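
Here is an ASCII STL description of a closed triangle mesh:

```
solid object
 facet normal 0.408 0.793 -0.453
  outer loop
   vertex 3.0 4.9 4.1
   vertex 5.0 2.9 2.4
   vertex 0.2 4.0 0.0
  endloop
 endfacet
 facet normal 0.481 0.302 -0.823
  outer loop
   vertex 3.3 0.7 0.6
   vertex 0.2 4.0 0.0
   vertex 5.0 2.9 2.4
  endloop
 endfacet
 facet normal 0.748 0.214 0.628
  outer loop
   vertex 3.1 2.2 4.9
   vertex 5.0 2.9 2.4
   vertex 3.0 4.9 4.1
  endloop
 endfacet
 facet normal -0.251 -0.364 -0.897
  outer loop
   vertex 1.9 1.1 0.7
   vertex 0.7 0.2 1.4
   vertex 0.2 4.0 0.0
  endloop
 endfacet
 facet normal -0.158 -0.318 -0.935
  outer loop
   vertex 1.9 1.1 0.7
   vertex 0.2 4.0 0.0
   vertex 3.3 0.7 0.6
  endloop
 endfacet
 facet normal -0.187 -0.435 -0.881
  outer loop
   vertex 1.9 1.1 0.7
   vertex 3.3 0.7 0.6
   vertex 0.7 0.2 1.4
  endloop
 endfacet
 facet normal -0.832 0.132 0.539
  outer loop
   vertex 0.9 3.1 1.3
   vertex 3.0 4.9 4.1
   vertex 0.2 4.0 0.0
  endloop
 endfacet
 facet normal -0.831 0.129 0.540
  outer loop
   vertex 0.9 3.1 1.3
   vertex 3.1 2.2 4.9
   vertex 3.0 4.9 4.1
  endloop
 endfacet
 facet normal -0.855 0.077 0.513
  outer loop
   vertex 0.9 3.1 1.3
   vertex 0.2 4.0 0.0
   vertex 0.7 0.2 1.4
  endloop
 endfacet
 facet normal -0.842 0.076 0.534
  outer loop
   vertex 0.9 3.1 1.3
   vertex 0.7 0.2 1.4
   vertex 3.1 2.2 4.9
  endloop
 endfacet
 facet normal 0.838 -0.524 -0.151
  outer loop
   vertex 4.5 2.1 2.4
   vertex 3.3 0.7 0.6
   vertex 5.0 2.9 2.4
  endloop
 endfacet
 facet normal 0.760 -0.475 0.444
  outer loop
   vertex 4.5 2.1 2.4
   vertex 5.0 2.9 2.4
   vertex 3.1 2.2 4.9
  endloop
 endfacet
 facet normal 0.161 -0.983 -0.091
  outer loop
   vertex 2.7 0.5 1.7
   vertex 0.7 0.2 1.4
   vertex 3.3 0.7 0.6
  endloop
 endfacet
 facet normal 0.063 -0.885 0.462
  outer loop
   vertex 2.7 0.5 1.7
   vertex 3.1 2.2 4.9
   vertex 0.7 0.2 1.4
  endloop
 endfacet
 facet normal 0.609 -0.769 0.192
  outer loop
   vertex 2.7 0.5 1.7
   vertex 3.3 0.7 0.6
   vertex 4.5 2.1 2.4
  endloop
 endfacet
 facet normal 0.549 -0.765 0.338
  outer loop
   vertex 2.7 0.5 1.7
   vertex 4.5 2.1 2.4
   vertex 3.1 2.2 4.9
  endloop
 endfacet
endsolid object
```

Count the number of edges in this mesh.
24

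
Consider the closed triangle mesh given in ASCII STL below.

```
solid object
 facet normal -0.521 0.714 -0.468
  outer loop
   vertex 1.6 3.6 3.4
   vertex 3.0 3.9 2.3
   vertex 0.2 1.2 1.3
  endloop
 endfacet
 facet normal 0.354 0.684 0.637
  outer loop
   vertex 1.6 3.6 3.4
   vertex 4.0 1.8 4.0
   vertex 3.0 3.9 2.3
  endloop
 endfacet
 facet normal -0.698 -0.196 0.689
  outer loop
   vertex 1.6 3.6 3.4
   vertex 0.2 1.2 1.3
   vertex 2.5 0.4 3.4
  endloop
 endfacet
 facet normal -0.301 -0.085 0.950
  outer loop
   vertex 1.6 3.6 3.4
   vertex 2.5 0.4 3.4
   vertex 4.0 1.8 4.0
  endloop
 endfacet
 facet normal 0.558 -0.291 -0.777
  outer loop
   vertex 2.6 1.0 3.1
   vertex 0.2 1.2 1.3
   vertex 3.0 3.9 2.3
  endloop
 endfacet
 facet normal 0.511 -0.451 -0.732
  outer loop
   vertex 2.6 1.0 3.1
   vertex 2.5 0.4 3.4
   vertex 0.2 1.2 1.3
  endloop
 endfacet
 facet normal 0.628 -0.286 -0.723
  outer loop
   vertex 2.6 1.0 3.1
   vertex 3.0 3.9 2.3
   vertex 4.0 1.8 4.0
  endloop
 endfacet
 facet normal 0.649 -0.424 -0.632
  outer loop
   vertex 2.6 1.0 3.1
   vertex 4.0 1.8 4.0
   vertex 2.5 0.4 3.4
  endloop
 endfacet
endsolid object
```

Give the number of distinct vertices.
6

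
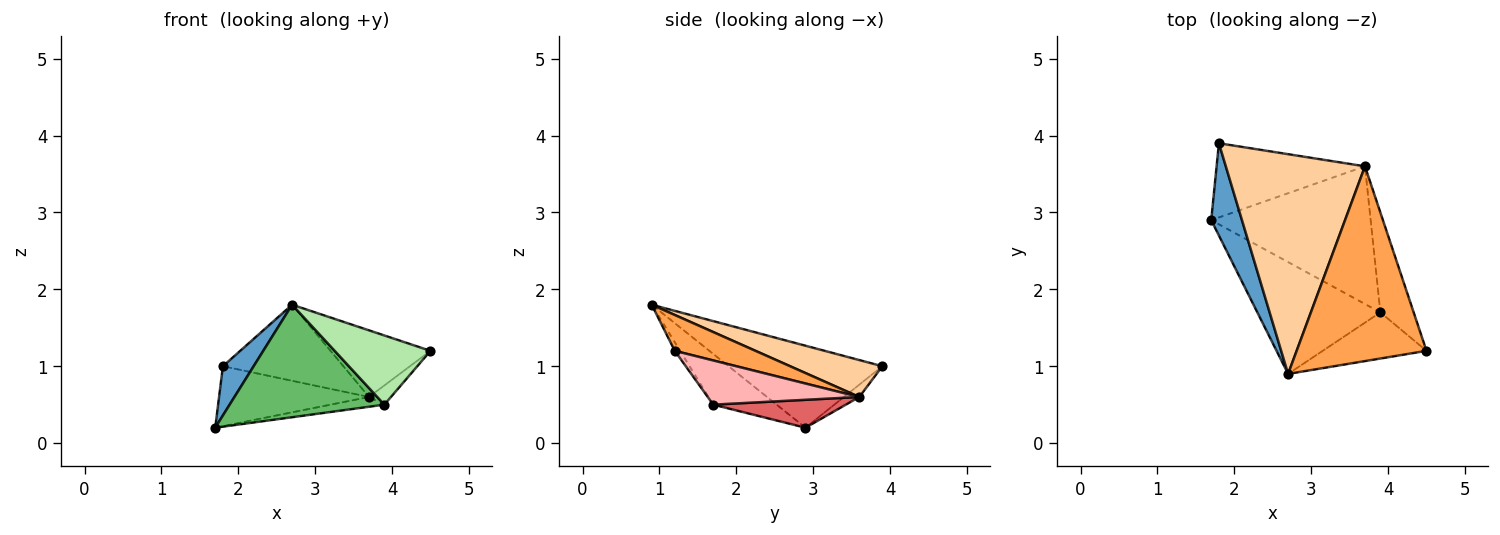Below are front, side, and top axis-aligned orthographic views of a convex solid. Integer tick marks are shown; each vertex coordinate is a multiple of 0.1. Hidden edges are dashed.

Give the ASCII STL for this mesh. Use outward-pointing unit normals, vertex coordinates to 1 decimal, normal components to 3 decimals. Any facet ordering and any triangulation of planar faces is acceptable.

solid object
 facet normal -0.920 -0.184 0.345
  outer loop
   vertex 1.8 3.9 1.0
   vertex 1.7 2.9 0.2
   vertex 2.7 0.9 1.8
  endloop
 endfacet
 facet normal -0.064 0.627 -0.776
  outer loop
   vertex 3.7 3.6 0.6
   vertex 1.7 2.9 0.2
   vertex 1.8 3.9 1.0
  endloop
 endfacet
 facet normal 0.253 0.313 0.915
  outer loop
   vertex 3.7 3.6 0.6
   vertex 2.7 0.9 1.8
   vertex 4.5 1.2 1.2
  endloop
 endfacet
 facet normal 0.243 0.317 0.917
  outer loop
   vertex 3.7 3.6 0.6
   vertex 1.8 3.9 1.0
   vertex 2.7 0.9 1.8
  endloop
 endfacet
 facet normal -0.279 -0.681 -0.677
  outer loop
   vertex 3.9 1.7 0.5
   vertex 2.7 0.9 1.8
   vertex 1.7 2.9 0.2
  endloop
 endfacet
 facet normal -0.046 -0.831 -0.554
  outer loop
   vertex 3.9 1.7 0.5
   vertex 4.5 1.2 1.2
   vertex 2.7 0.9 1.8
  endloop
 endfacet
 facet normal 0.172 0.070 -0.983
  outer loop
   vertex 3.9 1.7 0.5
   vertex 1.7 2.9 0.2
   vertex 3.7 3.6 0.6
  endloop
 endfacet
 facet normal 0.793 0.115 -0.598
  outer loop
   vertex 3.9 1.7 0.5
   vertex 3.7 3.6 0.6
   vertex 4.5 1.2 1.2
  endloop
 endfacet
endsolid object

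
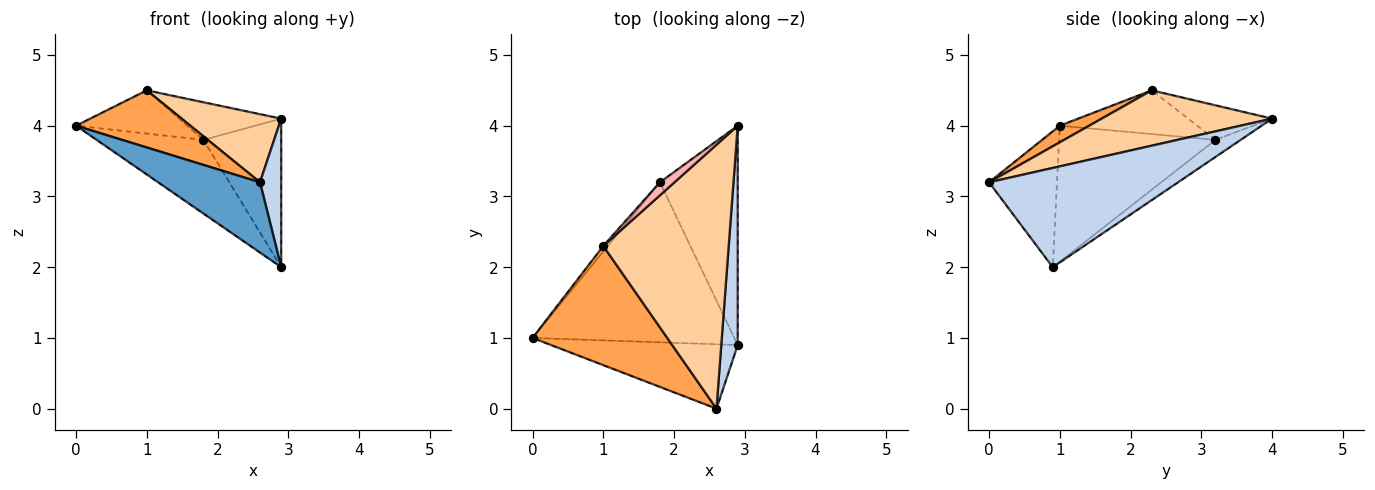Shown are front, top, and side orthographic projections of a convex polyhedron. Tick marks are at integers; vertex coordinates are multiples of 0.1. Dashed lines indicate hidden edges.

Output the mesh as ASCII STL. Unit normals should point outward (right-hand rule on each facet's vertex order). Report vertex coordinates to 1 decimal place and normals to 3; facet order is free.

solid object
 facet normal -0.441 -0.662 -0.606
  outer loop
   vertex 2.9 0.9 2.0
   vertex 2.6 0.0 3.2
   vertex 0.0 1.0 4.0
  endloop
 endfacet
 facet normal 0.981 -0.110 0.163
  outer loop
   vertex 2.9 0.9 2.0
   vertex 2.9 4.0 4.1
   vertex 2.6 0.0 3.2
  endloop
 endfacet
 facet normal 0.110 -0.430 0.896
  outer loop
   vertex 1.0 2.3 4.5
   vertex 0.0 1.0 4.0
   vertex 2.6 0.0 3.2
  endloop
 endfacet
 facet normal 0.393 -0.230 0.890
  outer loop
   vertex 1.0 2.3 4.5
   vertex 2.6 0.0 3.2
   vertex 2.9 4.0 4.1
  endloop
 endfacet
 facet normal -0.522 0.357 -0.775
  outer loop
   vertex 1.8 3.2 3.8
   vertex 2.9 0.9 2.0
   vertex 0.0 1.0 4.0
  endloop
 endfacet
 facet normal -0.179 0.552 -0.815
  outer loop
   vertex 1.8 3.2 3.8
   vertex 2.9 4.0 4.1
   vertex 2.9 0.9 2.0
  endloop
 endfacet
 facet normal -0.775 0.627 -0.080
  outer loop
   vertex 1.8 3.2 3.8
   vertex 0.0 1.0 4.0
   vertex 1.0 2.3 4.5
  endloop
 endfacet
 facet normal -0.613 0.746 0.259
  outer loop
   vertex 1.8 3.2 3.8
   vertex 1.0 2.3 4.5
   vertex 2.9 4.0 4.1
  endloop
 endfacet
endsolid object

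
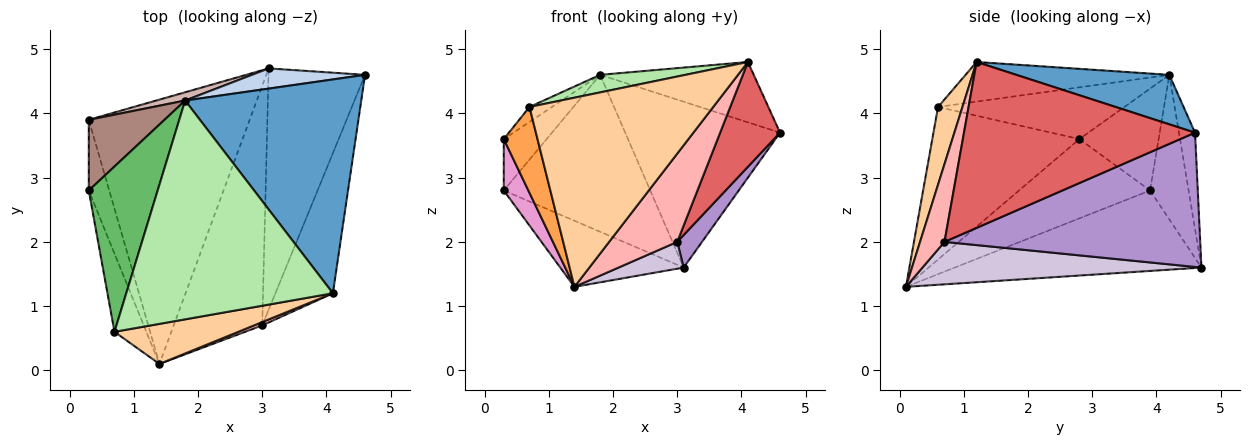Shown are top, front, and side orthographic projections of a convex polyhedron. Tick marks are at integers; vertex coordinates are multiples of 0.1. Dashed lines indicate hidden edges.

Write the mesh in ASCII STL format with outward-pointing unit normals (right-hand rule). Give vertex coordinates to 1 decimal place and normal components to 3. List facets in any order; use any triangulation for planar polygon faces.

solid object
 facet normal 0.261 0.262 0.929
  outer loop
   vertex 1.8 4.2 4.6
   vertex 4.1 1.2 4.8
   vertex 4.6 4.6 3.7
  endloop
 endfacet
 facet normal -0.102 0.987 0.120
  outer loop
   vertex 1.8 4.2 4.6
   vertex 4.6 4.6 3.7
   vertex 3.1 4.7 1.6
  endloop
 endfacet
 facet normal -0.955 -0.219 -0.200
  outer loop
   vertex 0.7 0.6 4.1
   vertex 0.3 2.8 3.6
   vertex 1.4 0.1 1.3
  endloop
 endfacet
 facet normal 0.129 -0.970 0.205
  outer loop
   vertex 0.7 0.6 4.1
   vertex 1.4 0.1 1.3
   vertex 4.1 1.2 4.8
  endloop
 endfacet
 facet normal -0.599 0.072 0.797
  outer loop
   vertex 0.7 0.6 4.1
   vertex 1.8 4.2 4.6
   vertex 0.3 2.8 3.6
  endloop
 endfacet
 facet normal -0.188 -0.079 0.979
  outer loop
   vertex 0.7 0.6 4.1
   vertex 4.1 1.2 4.8
   vertex 1.8 4.2 4.6
  endloop
 endfacet
 facet normal 0.918 -0.238 -0.318
  outer loop
   vertex 3.0 0.7 2.0
   vertex 4.6 4.6 3.7
   vertex 4.1 1.2 4.8
  endloop
 endfacet
 facet normal 0.337 -0.941 0.035
  outer loop
   vertex 3.0 0.7 2.0
   vertex 4.1 1.2 4.8
   vertex 1.4 0.1 1.3
  endloop
 endfacet
 facet normal 0.809 -0.078 -0.582
  outer loop
   vertex 3.0 0.7 2.0
   vertex 3.1 4.7 1.6
   vertex 4.6 4.6 3.7
  endloop
 endfacet
 facet normal 0.430 -0.100 -0.897
  outer loop
   vertex 3.0 0.7 2.0
   vertex 1.4 0.1 1.3
   vertex 3.1 4.7 1.6
  endloop
 endfacet
 facet normal -0.736 0.398 0.547
  outer loop
   vertex 0.3 3.9 2.8
   vertex 0.3 2.8 3.6
   vertex 1.8 4.2 4.6
  endloop
 endfacet
 facet normal -0.254 0.966 0.051
  outer loop
   vertex 0.3 3.9 2.8
   vertex 1.8 4.2 4.6
   vertex 3.1 4.7 1.6
  endloop
 endfacet
 facet normal -0.953 -0.179 -0.246
  outer loop
   vertex 0.3 3.9 2.8
   vertex 1.4 0.1 1.3
   vertex 0.3 2.8 3.6
  endloop
 endfacet
 facet normal -0.436 0.218 -0.873
  outer loop
   vertex 0.3 3.9 2.8
   vertex 3.1 4.7 1.6
   vertex 1.4 0.1 1.3
  endloop
 endfacet
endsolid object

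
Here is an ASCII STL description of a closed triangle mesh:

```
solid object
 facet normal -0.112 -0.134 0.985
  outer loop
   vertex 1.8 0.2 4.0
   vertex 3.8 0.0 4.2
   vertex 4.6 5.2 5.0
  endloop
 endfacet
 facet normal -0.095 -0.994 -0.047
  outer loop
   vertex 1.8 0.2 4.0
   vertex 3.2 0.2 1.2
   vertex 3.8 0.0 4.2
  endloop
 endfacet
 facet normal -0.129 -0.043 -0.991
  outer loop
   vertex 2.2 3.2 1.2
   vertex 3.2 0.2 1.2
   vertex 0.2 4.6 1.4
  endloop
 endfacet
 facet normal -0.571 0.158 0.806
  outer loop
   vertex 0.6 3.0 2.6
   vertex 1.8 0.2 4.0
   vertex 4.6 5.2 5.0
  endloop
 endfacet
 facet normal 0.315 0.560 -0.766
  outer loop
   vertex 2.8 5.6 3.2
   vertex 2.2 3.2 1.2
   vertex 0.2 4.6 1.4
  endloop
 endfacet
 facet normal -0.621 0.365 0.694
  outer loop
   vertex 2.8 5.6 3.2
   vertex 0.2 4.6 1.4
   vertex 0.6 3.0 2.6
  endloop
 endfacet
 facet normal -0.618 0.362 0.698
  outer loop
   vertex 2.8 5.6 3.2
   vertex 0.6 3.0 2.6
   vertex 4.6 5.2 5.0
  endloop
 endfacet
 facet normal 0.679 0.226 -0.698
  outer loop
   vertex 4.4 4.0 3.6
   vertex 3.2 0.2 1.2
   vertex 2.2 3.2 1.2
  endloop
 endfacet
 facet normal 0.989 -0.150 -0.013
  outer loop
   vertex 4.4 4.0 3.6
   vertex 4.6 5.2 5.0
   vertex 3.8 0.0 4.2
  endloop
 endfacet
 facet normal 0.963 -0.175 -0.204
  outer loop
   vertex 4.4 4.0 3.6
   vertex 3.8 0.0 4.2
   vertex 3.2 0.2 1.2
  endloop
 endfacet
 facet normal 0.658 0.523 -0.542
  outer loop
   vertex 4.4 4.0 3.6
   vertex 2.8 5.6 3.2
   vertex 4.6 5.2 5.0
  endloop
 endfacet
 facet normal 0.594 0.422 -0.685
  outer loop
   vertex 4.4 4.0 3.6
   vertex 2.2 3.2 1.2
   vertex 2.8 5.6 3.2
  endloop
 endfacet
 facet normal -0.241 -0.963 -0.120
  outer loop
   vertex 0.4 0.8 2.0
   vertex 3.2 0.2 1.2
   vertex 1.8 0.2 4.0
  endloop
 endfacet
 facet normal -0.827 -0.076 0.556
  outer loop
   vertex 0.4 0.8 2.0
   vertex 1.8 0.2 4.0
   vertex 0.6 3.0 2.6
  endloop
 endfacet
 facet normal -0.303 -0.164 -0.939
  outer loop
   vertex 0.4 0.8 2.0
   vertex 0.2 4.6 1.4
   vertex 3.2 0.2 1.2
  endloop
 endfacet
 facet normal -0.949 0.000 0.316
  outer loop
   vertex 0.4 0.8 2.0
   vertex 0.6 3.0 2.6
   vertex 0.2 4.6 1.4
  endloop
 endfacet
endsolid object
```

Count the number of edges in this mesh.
24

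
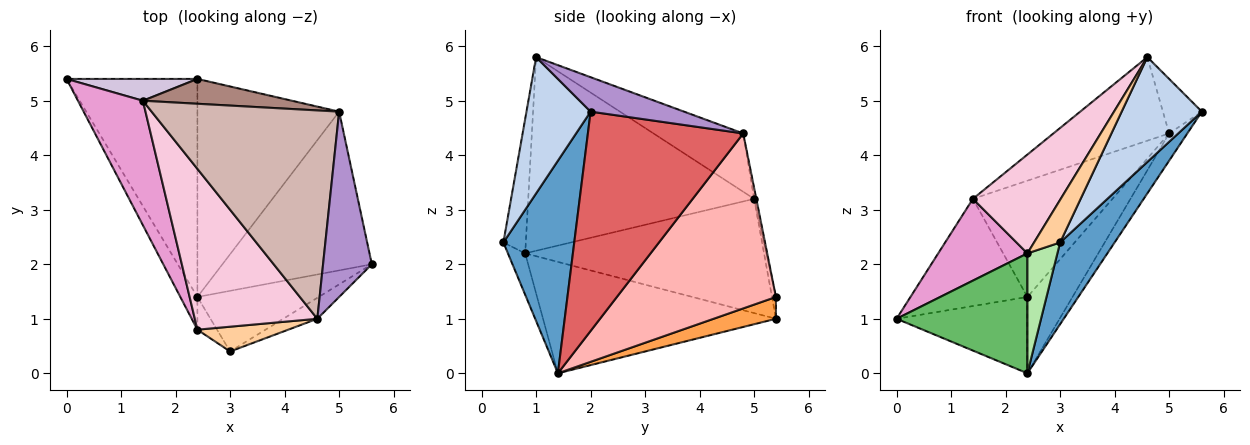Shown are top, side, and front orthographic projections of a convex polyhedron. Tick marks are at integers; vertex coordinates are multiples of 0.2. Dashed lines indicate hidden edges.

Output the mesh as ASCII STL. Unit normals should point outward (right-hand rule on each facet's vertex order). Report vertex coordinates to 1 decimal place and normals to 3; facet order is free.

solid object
 facet normal 0.722 -0.556 -0.412
  outer loop
   vertex 2.4 1.4 0.0
   vertex 5.6 2.0 4.8
   vertex 3.0 0.4 2.4
  endloop
 endfacet
 facet normal 0.617 -0.772 -0.154
  outer loop
   vertex 4.6 1.0 5.8
   vertex 3.0 0.4 2.4
   vertex 5.6 2.0 4.8
  endloop
 endfacet
 facet normal 0.155 0.326 -0.932
  outer loop
   vertex 2.4 5.4 1.4
   vertex 2.4 1.4 0.0
   vertex 0.0 5.4 1.0
  endloop
 endfacet
 facet normal -0.597 -0.694 0.403
  outer loop
   vertex 2.4 0.8 2.2
   vertex 3.0 0.4 2.4
   vertex 4.6 1.0 5.8
  endloop
 endfacet
 facet normal -0.864 -0.485 -0.132
  outer loop
   vertex 2.4 0.8 2.2
   vertex 0.0 5.4 1.0
   vertex 2.4 1.4 0.0
  endloop
 endfacet
 facet normal -0.486 -0.843 -0.230
  outer loop
   vertex 2.4 0.8 2.2
   vertex 2.4 1.4 0.0
   vertex 3.0 0.4 2.4
  endloop
 endfacet
 facet normal 0.823 0.096 -0.560
  outer loop
   vertex 5.0 4.8 4.4
   vertex 5.6 2.0 4.8
   vertex 2.4 1.4 0.0
  endloop
 endfacet
 facet normal 0.759 0.215 -0.615
  outer loop
   vertex 5.0 4.8 4.4
   vertex 2.4 1.4 0.0
   vertex 2.4 5.4 1.4
  endloop
 endfacet
 facet normal 0.561 0.234 0.794
  outer loop
   vertex 5.0 4.8 4.4
   vertex 4.6 1.0 5.8
   vertex 5.6 2.0 4.8
  endloop
 endfacet
 facet normal -0.033 0.979 0.199
  outer loop
   vertex 1.4 5.0 3.2
   vertex 2.4 5.4 1.4
   vertex 0.0 5.4 1.0
  endloop
 endfacet
 facet normal -0.015 0.978 0.209
  outer loop
   vertex 1.4 5.0 3.2
   vertex 5.0 4.8 4.4
   vertex 2.4 5.4 1.4
  endloop
 endfacet
 facet normal -0.277 0.358 0.892
  outer loop
   vertex 1.4 5.0 3.2
   vertex 4.6 1.0 5.8
   vertex 5.0 4.8 4.4
  endloop
 endfacet
 facet normal -0.827 -0.309 0.470
  outer loop
   vertex 1.4 5.0 3.2
   vertex 0.0 5.4 1.0
   vertex 2.4 0.8 2.2
  endloop
 endfacet
 facet normal -0.803 -0.312 0.508
  outer loop
   vertex 1.4 5.0 3.2
   vertex 2.4 0.8 2.2
   vertex 4.6 1.0 5.8
  endloop
 endfacet
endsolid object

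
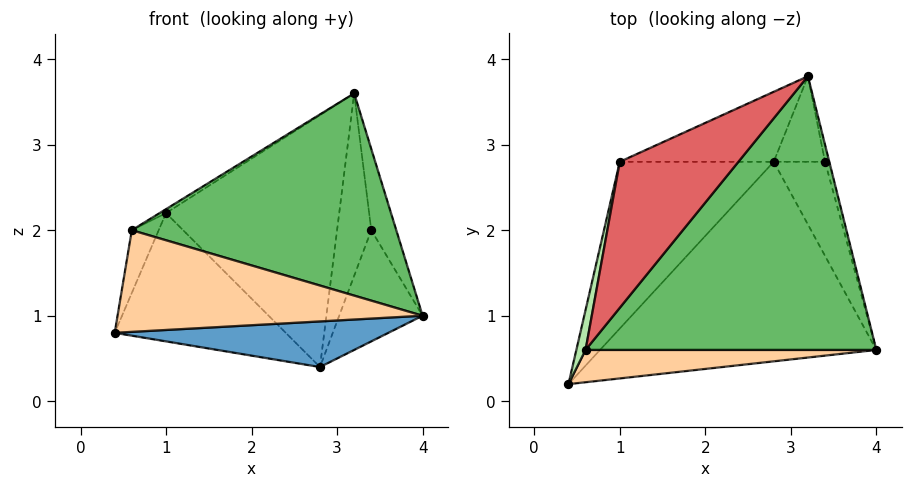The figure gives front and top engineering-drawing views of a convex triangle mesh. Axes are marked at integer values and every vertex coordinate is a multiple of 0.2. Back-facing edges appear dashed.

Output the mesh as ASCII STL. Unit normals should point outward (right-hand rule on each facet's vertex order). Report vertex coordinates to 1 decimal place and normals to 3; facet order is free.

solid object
 facet normal 0.079 -0.222 -0.972
  outer loop
   vertex 2.8 2.8 0.4
   vertex 4.0 0.6 1.0
   vertex 0.4 0.2 0.8
  endloop
 endfacet
 facet normal -0.621 0.478 -0.621
  outer loop
   vertex 1.0 2.8 2.2
   vertex 2.8 2.8 0.4
   vertex 0.4 0.2 0.8
  endloop
 endfacet
 facet normal -0.259 0.931 -0.259
  outer loop
   vertex 1.0 2.8 2.2
   vertex 3.2 3.8 3.6
   vertex 2.8 2.8 0.4
  endloop
 endfacet
 facet normal 0.089 -0.949 0.302
  outer loop
   vertex 0.6 0.6 2.0
   vertex 0.4 0.2 0.8
   vertex 4.0 0.6 1.0
  endloop
 endfacet
 facet normal 0.230 -0.578 0.783
  outer loop
   vertex 0.6 0.6 2.0
   vertex 4.0 0.6 1.0
   vertex 3.2 3.8 3.6
  endloop
 endfacet
 facet normal -0.980 0.168 0.107
  outer loop
   vertex 0.6 0.6 2.0
   vertex 1.0 2.8 2.2
   vertex 0.4 0.2 0.8
  endloop
 endfacet
 facet normal -0.544 0.023 0.839
  outer loop
   vertex 0.6 0.6 2.0
   vertex 3.2 3.8 3.6
   vertex 1.0 2.8 2.2
  endloop
 endfacet
 facet normal 0.956 0.288 -0.061
  outer loop
   vertex 3.4 2.8 2.0
   vertex 3.2 3.8 3.6
   vertex 4.0 0.6 1.0
  endloop
 endfacet
 facet normal 0.865 0.383 -0.324
  outer loop
   vertex 3.4 2.8 2.0
   vertex 4.0 0.6 1.0
   vertex 2.8 2.8 0.4
  endloop
 endfacet
 facet normal 0.749 0.600 -0.281
  outer loop
   vertex 3.4 2.8 2.0
   vertex 2.8 2.8 0.4
   vertex 3.2 3.8 3.6
  endloop
 endfacet
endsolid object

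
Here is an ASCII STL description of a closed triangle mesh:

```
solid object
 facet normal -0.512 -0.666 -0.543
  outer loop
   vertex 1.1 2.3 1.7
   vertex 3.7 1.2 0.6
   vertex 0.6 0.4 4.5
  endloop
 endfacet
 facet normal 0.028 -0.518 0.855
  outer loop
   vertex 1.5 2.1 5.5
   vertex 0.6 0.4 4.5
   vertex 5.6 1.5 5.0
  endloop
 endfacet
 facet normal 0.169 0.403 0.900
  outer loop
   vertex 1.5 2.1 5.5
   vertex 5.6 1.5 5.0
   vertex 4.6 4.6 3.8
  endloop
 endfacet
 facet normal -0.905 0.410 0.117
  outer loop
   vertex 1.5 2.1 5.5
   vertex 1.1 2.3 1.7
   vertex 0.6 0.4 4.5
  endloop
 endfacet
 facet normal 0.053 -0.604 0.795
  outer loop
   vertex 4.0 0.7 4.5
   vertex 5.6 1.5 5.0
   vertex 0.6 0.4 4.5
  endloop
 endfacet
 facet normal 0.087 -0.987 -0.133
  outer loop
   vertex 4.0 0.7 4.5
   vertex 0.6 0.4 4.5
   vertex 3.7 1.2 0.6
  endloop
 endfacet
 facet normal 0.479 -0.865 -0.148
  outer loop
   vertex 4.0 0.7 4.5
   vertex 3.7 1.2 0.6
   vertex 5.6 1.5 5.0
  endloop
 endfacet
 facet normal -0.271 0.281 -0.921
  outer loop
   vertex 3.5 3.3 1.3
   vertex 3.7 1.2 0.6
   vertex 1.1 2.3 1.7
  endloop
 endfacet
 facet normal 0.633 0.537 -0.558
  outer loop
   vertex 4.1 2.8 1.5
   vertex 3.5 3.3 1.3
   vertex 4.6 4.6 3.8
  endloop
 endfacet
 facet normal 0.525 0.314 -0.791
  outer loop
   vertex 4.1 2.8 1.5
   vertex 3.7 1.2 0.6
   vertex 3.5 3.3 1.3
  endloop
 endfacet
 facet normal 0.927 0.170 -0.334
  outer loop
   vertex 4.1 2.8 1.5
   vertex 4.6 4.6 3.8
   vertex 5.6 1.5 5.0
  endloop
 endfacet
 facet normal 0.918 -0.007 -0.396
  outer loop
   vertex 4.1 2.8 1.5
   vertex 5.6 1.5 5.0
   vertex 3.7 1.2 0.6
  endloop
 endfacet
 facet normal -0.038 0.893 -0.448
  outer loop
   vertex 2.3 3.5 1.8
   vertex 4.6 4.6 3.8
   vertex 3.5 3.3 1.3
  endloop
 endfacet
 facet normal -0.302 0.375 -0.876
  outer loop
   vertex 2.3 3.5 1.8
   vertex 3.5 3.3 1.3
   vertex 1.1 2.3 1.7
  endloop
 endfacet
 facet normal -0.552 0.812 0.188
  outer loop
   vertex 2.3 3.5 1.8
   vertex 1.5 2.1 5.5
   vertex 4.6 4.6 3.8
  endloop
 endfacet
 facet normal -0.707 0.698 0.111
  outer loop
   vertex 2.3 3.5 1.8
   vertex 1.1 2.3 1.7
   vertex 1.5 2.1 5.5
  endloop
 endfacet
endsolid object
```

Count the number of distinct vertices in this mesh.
10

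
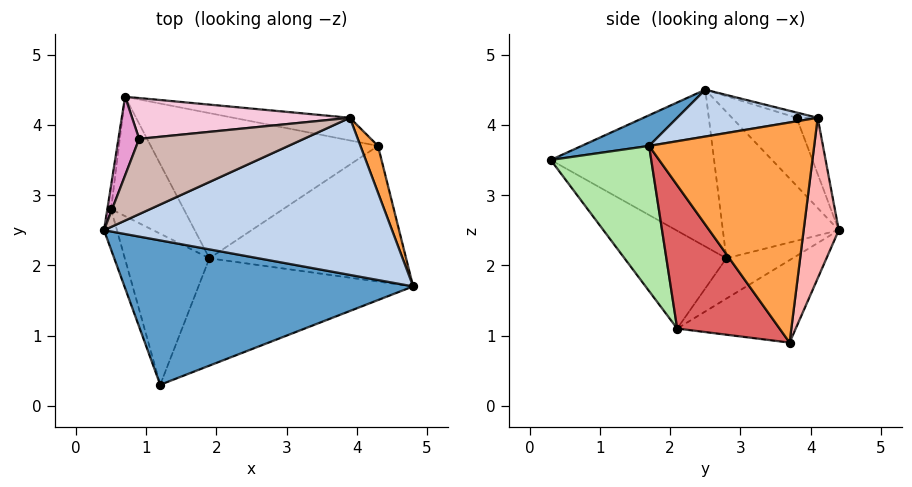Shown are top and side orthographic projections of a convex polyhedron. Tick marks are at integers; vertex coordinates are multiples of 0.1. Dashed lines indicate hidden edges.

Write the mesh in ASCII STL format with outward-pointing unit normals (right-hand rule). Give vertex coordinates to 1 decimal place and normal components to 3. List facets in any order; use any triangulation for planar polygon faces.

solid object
 facet normal 0.098 -0.382 0.919
  outer loop
   vertex 1.2 0.3 3.5
   vertex 4.8 1.7 3.7
   vertex 0.4 2.5 4.5
  endloop
 endfacet
 facet normal 0.160 -0.104 0.982
  outer loop
   vertex 3.9 4.1 4.1
   vertex 0.4 2.5 4.5
   vertex 4.8 1.7 3.7
  endloop
 endfacet
 facet normal 0.938 0.339 0.075
  outer loop
   vertex 3.9 4.1 4.1
   vertex 4.8 1.7 3.7
   vertex 4.3 3.7 0.9
  endloop
 endfacet
 facet normal -0.948 -0.309 -0.078
  outer loop
   vertex 0.5 2.8 2.1
   vertex 1.2 0.3 3.5
   vertex 0.4 2.5 4.5
  endloop
 endfacet
 facet normal -0.655 -0.500 -0.566
  outer loop
   vertex 1.9 2.1 1.1
   vertex 1.2 0.3 3.5
   vertex 0.5 2.8 2.1
  endloop
 endfacet
 facet normal 0.338 -0.798 -0.500
  outer loop
   vertex 1.9 2.1 1.1
   vertex 4.8 1.7 3.7
   vertex 1.2 0.3 3.5
  endloop
 endfacet
 facet normal 0.420 -0.701 -0.576
  outer loop
   vertex 1.9 2.1 1.1
   vertex 4.3 3.7 0.9
   vertex 4.8 1.7 3.7
  endloop
 endfacet
 facet normal 0.145 0.984 -0.105
  outer loop
   vertex 0.7 4.4 2.5
   vertex 3.9 4.1 4.1
   vertex 4.3 3.7 0.9
  endloop
 endfacet
 facet normal -0.317 0.367 -0.875
  outer loop
   vertex 0.7 4.4 2.5
   vertex 4.3 3.7 0.9
   vertex 1.9 2.1 1.1
  endloop
 endfacet
 facet normal -0.467 0.269 -0.842
  outer loop
   vertex 0.7 4.4 2.5
   vertex 1.9 2.1 1.1
   vertex 0.5 2.8 2.1
  endloop
 endfacet
 facet normal -0.991 0.130 -0.025
  outer loop
   vertex 0.7 4.4 2.5
   vertex 0.5 2.8 2.1
   vertex 0.4 2.5 4.5
  endloop
 endfacet
 facet normal -0.030 0.305 0.952
  outer loop
   vertex 0.9 3.8 4.1
   vertex 0.4 2.5 4.5
   vertex 3.9 4.1 4.1
  endloop
 endfacet
 facet normal -0.870 0.416 0.265
  outer loop
   vertex 0.9 3.8 4.1
   vertex 0.7 4.4 2.5
   vertex 0.4 2.5 4.5
  endloop
 endfacet
 facet normal -0.093 0.928 0.360
  outer loop
   vertex 0.9 3.8 4.1
   vertex 3.9 4.1 4.1
   vertex 0.7 4.4 2.5
  endloop
 endfacet
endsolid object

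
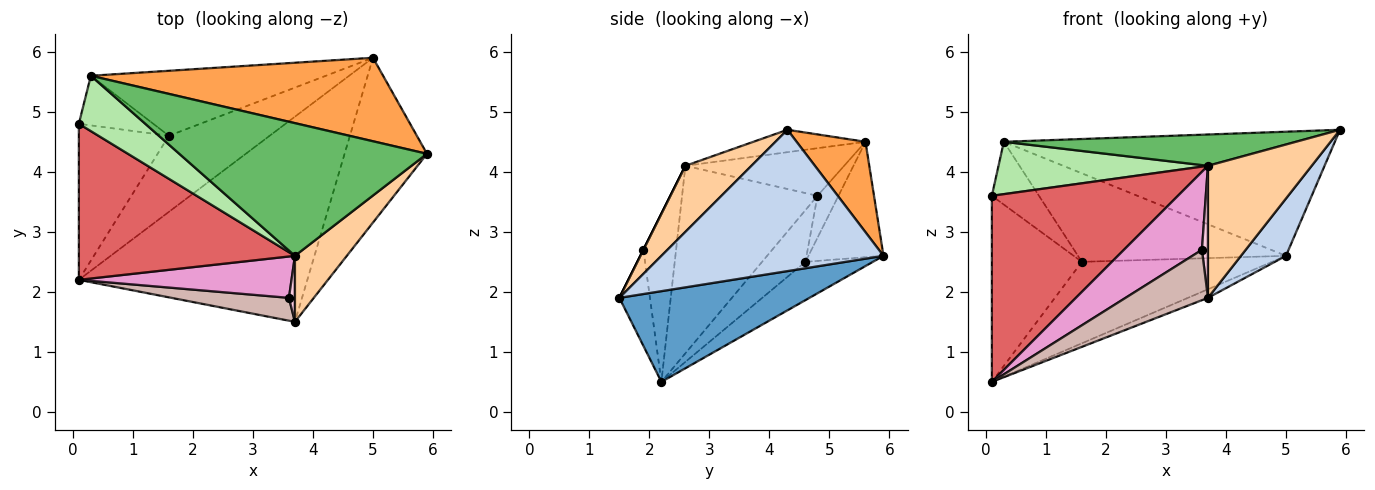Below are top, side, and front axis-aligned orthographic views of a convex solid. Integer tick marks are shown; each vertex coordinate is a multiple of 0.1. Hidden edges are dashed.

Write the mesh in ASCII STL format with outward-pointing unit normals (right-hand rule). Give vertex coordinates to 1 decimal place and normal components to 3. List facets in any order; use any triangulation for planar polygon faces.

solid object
 facet normal 0.369 0.039 -0.929
  outer loop
   vertex 5.0 5.9 2.6
   vertex 3.7 1.5 1.9
   vertex 0.1 2.2 0.5
  endloop
 endfacet
 facet normal 0.851 -0.172 -0.496
  outer loop
   vertex 5.0 5.9 2.6
   vertex 5.9 4.3 4.7
   vertex 3.7 1.5 1.9
  endloop
 endfacet
 facet normal 0.170 0.818 0.550
  outer loop
   vertex 0.3 5.6 4.5
   vertex 5.9 4.3 4.7
   vertex 5.0 5.9 2.6
  endloop
 endfacet
 facet normal 0.495 -0.777 0.389
  outer loop
   vertex 3.7 2.6 4.1
   vertex 3.7 1.5 1.9
   vertex 5.9 4.3 4.7
  endloop
 endfacet
 facet normal -0.088 -0.229 0.970
  outer loop
   vertex 3.7 2.6 4.1
   vertex 5.9 4.3 4.7
   vertex 0.3 5.6 4.5
  endloop
 endfacet
 facet normal -0.462 -0.609 0.644
  outer loop
   vertex 3.7 2.6 4.1
   vertex 0.3 5.6 4.5
   vertex 0.1 4.8 3.6
  endloop
 endfacet
 facet normal -0.487 -0.669 0.561
  outer loop
   vertex 3.7 2.6 4.1
   vertex 0.1 4.8 3.6
   vertex 0.1 2.2 0.5
  endloop
 endfacet
 facet normal -0.279 0.774 -0.568
  outer loop
   vertex 1.6 4.6 2.5
   vertex 0.3 5.6 4.5
   vertex 5.0 5.9 2.6
  endloop
 endfacet
 facet normal -0.330 0.741 -0.585
  outer loop
   vertex 1.6 4.6 2.5
   vertex 0.1 4.8 3.6
   vertex 0.3 5.6 4.5
  endloop
 endfacet
 facet normal -0.251 0.707 -0.661
  outer loop
   vertex 1.6 4.6 2.5
   vertex 5.0 5.9 2.6
   vertex 0.1 2.2 0.5
  endloop
 endfacet
 facet normal -0.346 0.719 -0.603
  outer loop
   vertex 1.6 4.6 2.5
   vertex 0.1 2.2 0.5
   vertex 0.1 4.8 3.6
  endloop
 endfacet
 facet normal -0.320 -0.863 0.391
  outer loop
   vertex 3.6 1.9 2.7
   vertex 0.1 2.2 0.5
   vertex 3.7 1.5 1.9
  endloop
 endfacet
 facet normal -0.347 -0.829 0.439
  outer loop
   vertex 3.6 1.9 2.7
   vertex 3.7 2.6 4.1
   vertex 0.1 2.2 0.5
  endloop
 endfacet
 facet normal 0.000 -0.894 0.447
  outer loop
   vertex 3.6 1.9 2.7
   vertex 3.7 1.5 1.9
   vertex 3.7 2.6 4.1
  endloop
 endfacet
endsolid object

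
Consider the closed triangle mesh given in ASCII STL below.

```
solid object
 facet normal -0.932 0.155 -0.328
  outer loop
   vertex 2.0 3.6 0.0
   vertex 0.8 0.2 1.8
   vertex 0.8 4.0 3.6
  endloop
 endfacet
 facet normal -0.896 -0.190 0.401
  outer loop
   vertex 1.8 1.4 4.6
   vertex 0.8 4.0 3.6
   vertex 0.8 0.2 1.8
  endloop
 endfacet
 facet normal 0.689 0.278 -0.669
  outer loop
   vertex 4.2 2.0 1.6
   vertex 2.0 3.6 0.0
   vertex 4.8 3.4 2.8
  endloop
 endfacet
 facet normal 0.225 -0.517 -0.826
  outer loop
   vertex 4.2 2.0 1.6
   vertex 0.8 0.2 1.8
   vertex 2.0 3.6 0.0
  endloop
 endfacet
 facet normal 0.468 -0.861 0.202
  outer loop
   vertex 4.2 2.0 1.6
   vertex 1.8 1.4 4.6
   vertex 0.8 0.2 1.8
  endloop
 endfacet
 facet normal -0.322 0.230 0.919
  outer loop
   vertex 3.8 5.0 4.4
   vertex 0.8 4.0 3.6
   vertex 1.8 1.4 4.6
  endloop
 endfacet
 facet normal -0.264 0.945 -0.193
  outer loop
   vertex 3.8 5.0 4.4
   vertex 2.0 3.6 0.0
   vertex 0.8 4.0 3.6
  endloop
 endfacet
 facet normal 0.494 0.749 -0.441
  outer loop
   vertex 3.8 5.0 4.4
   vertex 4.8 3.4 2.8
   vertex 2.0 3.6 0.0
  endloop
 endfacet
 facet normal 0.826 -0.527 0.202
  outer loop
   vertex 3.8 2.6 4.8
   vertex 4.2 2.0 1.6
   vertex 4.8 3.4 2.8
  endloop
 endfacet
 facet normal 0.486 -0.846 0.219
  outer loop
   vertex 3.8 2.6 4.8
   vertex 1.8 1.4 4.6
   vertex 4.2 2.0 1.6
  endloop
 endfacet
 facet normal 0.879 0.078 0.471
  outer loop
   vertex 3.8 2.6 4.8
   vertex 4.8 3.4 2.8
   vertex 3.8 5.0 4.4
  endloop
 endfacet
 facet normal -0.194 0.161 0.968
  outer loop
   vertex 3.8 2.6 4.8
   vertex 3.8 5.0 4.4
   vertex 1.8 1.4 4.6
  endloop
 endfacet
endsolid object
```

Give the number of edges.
18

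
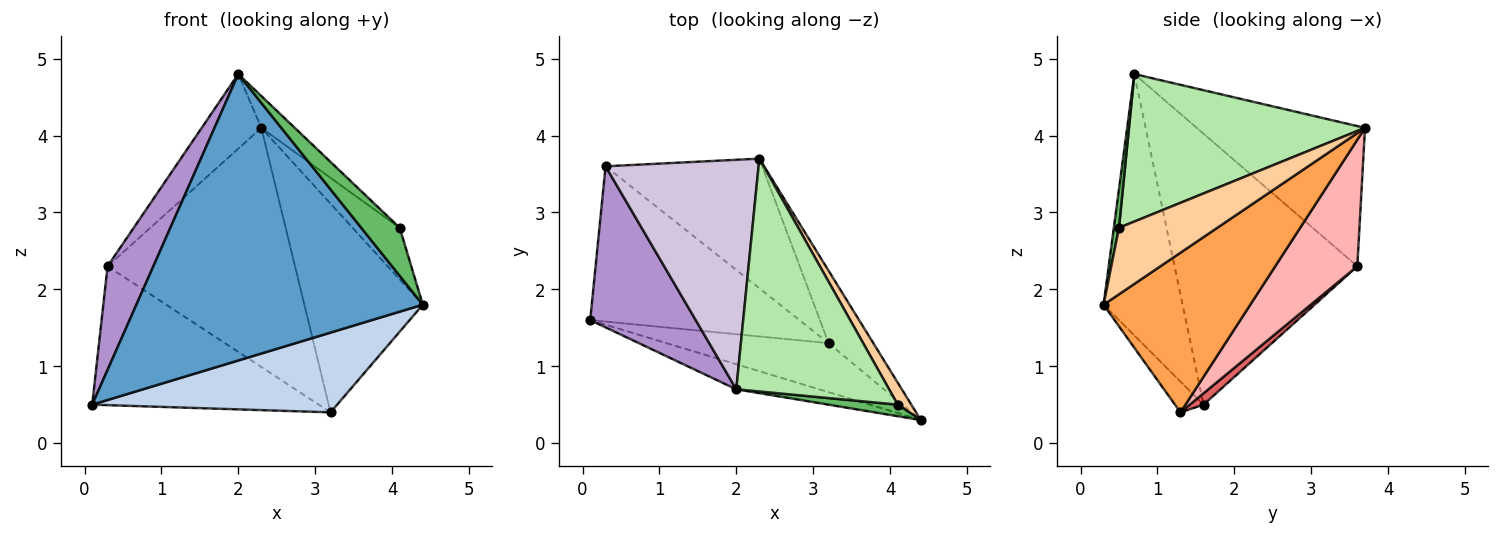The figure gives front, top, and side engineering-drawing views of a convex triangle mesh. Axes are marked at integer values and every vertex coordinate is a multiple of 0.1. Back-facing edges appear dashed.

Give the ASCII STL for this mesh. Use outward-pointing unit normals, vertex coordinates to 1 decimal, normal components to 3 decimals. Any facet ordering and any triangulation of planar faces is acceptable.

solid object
 facet normal -0.265 -0.961 -0.084
  outer loop
   vertex 2.0 0.7 4.8
   vertex 0.1 1.6 0.5
   vertex 4.4 0.3 1.8
  endloop
 endfacet
 facet normal -0.099 -0.848 -0.521
  outer loop
   vertex 3.2 1.3 0.4
   vertex 4.4 0.3 1.8
   vertex 0.1 1.6 0.5
  endloop
 endfacet
 facet normal 0.760 0.614 -0.213
  outer loop
   vertex 3.2 1.3 0.4
   vertex 2.3 3.7 4.1
   vertex 4.4 0.3 1.8
  endloop
 endfacet
 facet normal 0.887 0.425 0.181
  outer loop
   vertex 4.1 0.5 2.8
   vertex 4.4 0.3 1.8
   vertex 2.3 3.7 4.1
  endloop
 endfacet
 facet normal 0.129 -0.964 0.231
  outer loop
   vertex 4.1 0.5 2.8
   vertex 2.0 0.7 4.8
   vertex 4.4 0.3 1.8
  endloop
 endfacet
 facet normal 0.691 0.098 0.716
  outer loop
   vertex 4.1 0.5 2.8
   vertex 2.3 3.7 4.1
   vertex 2.0 0.7 4.8
  endloop
 endfacet
 facet normal 0.040 0.666 -0.745
  outer loop
   vertex 0.3 3.6 2.3
   vertex 3.2 1.3 0.4
   vertex 0.1 1.6 0.5
  endloop
 endfacet
 facet normal 0.359 0.820 -0.445
  outer loop
   vertex 0.3 3.6 2.3
   vertex 2.3 3.7 4.1
   vertex 3.2 1.3 0.4
  endloop
 endfacet
 facet normal -0.907 -0.227 0.353
  outer loop
   vertex 0.3 3.6 2.3
   vertex 0.1 1.6 0.5
   vertex 2.0 0.7 4.8
  endloop
 endfacet
 facet normal -0.657 0.233 0.717
  outer loop
   vertex 0.3 3.6 2.3
   vertex 2.0 0.7 4.8
   vertex 2.3 3.7 4.1
  endloop
 endfacet
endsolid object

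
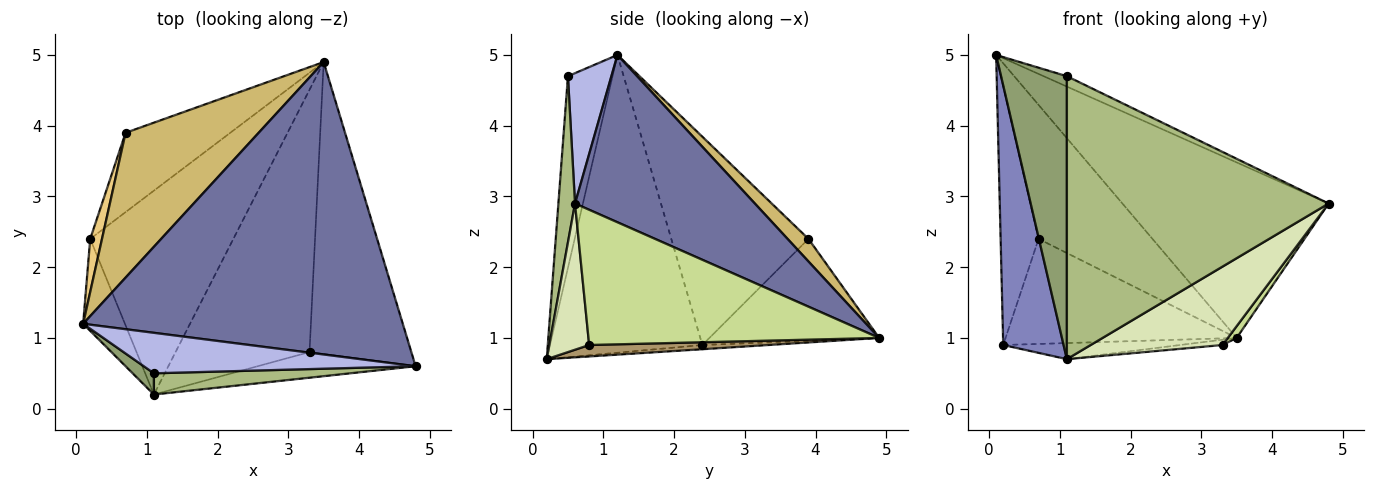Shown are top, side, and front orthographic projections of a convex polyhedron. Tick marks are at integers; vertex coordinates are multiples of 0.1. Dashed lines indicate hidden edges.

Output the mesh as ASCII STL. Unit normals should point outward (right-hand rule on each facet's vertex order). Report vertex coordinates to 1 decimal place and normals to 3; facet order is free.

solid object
 facet normal 0.409 0.469 0.782
  outer loop
   vertex 3.5 4.9 1.0
   vertex 0.1 1.2 5.0
   vertex 4.8 0.6 2.9
  endloop
 endfacet
 facet normal -0.922 -0.365 -0.129
  outer loop
   vertex 0.2 2.4 0.9
   vertex 1.1 0.2 0.7
   vertex 0.1 1.2 5.0
  endloop
 endfacet
 facet normal -0.029 0.079 -0.996
  outer loop
   vertex 0.2 2.4 0.9
   vertex 3.5 4.9 1.0
   vertex 1.1 0.2 0.7
  endloop
 endfacet
 facet normal 0.421 0.225 0.878
  outer loop
   vertex 1.1 0.5 4.7
   vertex 4.8 0.6 2.9
   vertex 0.1 1.2 5.0
  endloop
 endfacet
 facet normal -0.560 -0.826 0.062
  outer loop
   vertex 1.1 0.5 4.7
   vertex 0.1 1.2 5.0
   vertex 1.1 0.2 0.7
  endloop
 endfacet
 facet normal 0.063 -0.995 0.075
  outer loop
   vertex 1.1 0.5 4.7
   vertex 1.1 0.2 0.7
   vertex 4.8 0.6 2.9
  endloop
 endfacet
 facet normal 0.799 -0.024 -0.601
  outer loop
   vertex 3.3 0.8 0.9
   vertex 3.5 4.9 1.0
   vertex 4.8 0.6 2.9
  endloop
 endfacet
 facet normal 0.276 -0.914 -0.299
  outer loop
   vertex 3.3 0.8 0.9
   vertex 4.8 0.6 2.9
   vertex 1.1 0.2 0.7
  endloop
 endfacet
 facet normal 0.085 0.020 -0.996
  outer loop
   vertex 3.3 0.8 0.9
   vertex 1.1 0.2 0.7
   vertex 3.5 4.9 1.0
  endloop
 endfacet
 facet normal 0.123 0.674 0.728
  outer loop
   vertex 0.7 3.9 2.4
   vertex 0.1 1.2 5.0
   vertex 3.5 4.9 1.0
  endloop
 endfacet
 facet normal -0.962 0.266 0.054
  outer loop
   vertex 0.7 3.9 2.4
   vertex 0.2 2.4 0.9
   vertex 0.1 1.2 5.0
  endloop
 endfacet
 facet normal -0.506 0.688 -0.520
  outer loop
   vertex 0.7 3.9 2.4
   vertex 3.5 4.9 1.0
   vertex 0.2 2.4 0.9
  endloop
 endfacet
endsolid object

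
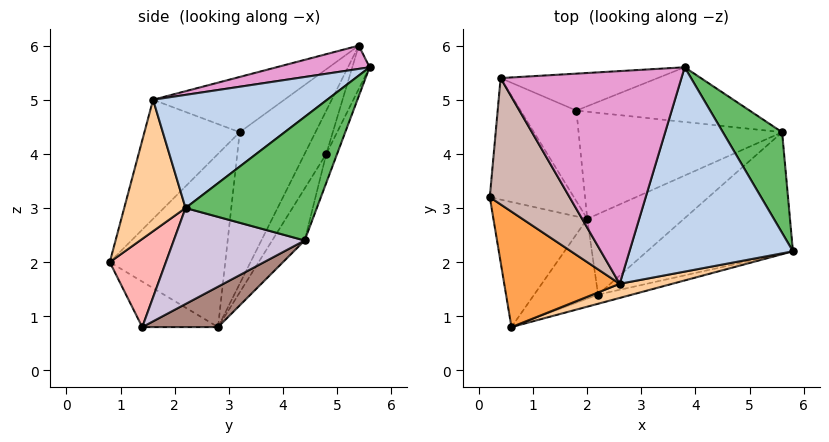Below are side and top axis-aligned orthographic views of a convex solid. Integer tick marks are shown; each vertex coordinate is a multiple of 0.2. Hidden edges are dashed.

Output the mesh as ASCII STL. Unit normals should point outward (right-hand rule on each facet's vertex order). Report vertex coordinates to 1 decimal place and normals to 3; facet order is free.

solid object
 facet normal -0.835 0.313 -0.452
  outer loop
   vertex 0.6 0.8 2.0
   vertex 0.2 3.2 4.4
   vertex 2.0 2.8 0.8
  endloop
 endfacet
 facet normal 0.546 -0.282 0.789
  outer loop
   vertex 2.6 1.6 5.0
   vertex 5.8 2.2 3.0
   vertex 3.8 5.6 5.6
  endloop
 endfacet
 facet normal -0.556 -0.632 0.539
  outer loop
   vertex 2.6 1.6 5.0
   vertex 0.2 3.2 4.4
   vertex 0.6 0.8 2.0
  endloop
 endfacet
 facet normal 0.241 -0.966 0.097
  outer loop
   vertex 2.6 1.6 5.0
   vertex 0.6 0.8 2.0
   vertex 5.8 2.2 3.0
  endloop
 endfacet
 facet normal 0.884 0.196 0.424
  outer loop
   vertex 5.6 4.4 2.4
   vertex 3.8 5.6 5.6
   vertex 5.8 2.2 3.0
  endloop
 endfacet
 facet normal -0.064 0.922 -0.382
  outer loop
   vertex 5.6 4.4 2.4
   vertex 1.8 4.8 4.0
   vertex 3.8 5.6 5.6
  endloop
 endfacet
 facet normal -0.136 0.836 -0.531
  outer loop
   vertex 5.6 4.4 2.4
   vertex 2.0 2.8 0.8
   vertex 1.8 4.8 4.0
  endloop
 endfacet
 facet normal 0.278 -0.955 -0.107
  outer loop
   vertex 2.2 1.4 0.8
   vertex 5.8 2.2 3.0
   vertex 0.6 0.8 2.0
  endloop
 endfacet
 facet normal -0.578 -0.083 -0.812
  outer loop
   vertex 2.2 1.4 0.8
   vertex 0.6 0.8 2.0
   vertex 2.0 2.8 0.8
  endloop
 endfacet
 facet normal 0.541 -0.175 -0.822
  outer loop
   vertex 2.2 1.4 0.8
   vertex 5.6 4.4 2.4
   vertex 5.8 2.2 3.0
  endloop
 endfacet
 facet normal 0.385 0.055 -0.921
  outer loop
   vertex 2.2 1.4 0.8
   vertex 2.0 2.8 0.8
   vertex 5.6 4.4 2.4
  endloop
 endfacet
 facet normal -0.500 -0.479 0.721
  outer loop
   vertex 0.4 5.4 6.0
   vertex 0.2 3.2 4.4
   vertex 2.6 1.6 5.0
  endloop
 endfacet
 facet normal 0.126 -0.184 0.975
  outer loop
   vertex 0.4 5.4 6.0
   vertex 2.6 1.6 5.0
   vertex 3.8 5.6 5.6
  endloop
 endfacet
 facet normal -0.096 0.933 -0.347
  outer loop
   vertex 0.4 5.4 6.0
   vertex 3.8 5.6 5.6
   vertex 1.8 4.8 4.0
  endloop
 endfacet
 facet normal -0.803 0.397 -0.445
  outer loop
   vertex 0.4 5.4 6.0
   vertex 2.0 2.8 0.8
   vertex 0.2 3.2 4.4
  endloop
 endfacet
 facet normal -0.392 0.769 -0.505
  outer loop
   vertex 0.4 5.4 6.0
   vertex 1.8 4.8 4.0
   vertex 2.0 2.8 0.8
  endloop
 endfacet
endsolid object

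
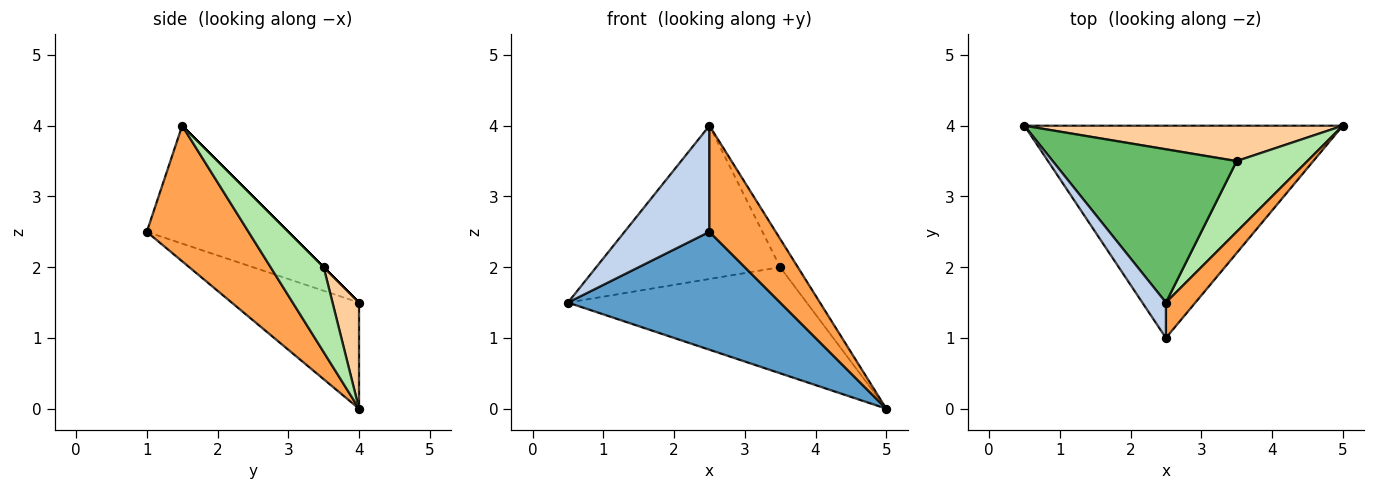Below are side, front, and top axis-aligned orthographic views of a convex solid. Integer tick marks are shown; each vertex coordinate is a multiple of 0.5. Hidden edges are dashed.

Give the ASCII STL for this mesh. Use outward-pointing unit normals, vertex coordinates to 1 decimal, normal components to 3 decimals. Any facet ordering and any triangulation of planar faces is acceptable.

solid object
 facet normal -0.280 -0.466 -0.839
  outer loop
   vertex 2.5 1.0 2.5
   vertex 0.5 4.0 1.5
   vertex 5.0 4.0 0.0
  endloop
 endfacet
 facet normal -0.845 -0.507 0.169
  outer loop
   vertex 2.5 1.5 4.0
   vertex 0.5 4.0 1.5
   vertex 2.5 1.0 2.5
  endloop
 endfacet
 facet normal 0.824 -0.537 0.179
  outer loop
   vertex 2.5 1.5 4.0
   vertex 2.5 1.0 2.5
   vertex 5.0 4.0 0.0
  endloop
 endfacet
 facet normal 0.105 0.943 0.314
  outer loop
   vertex 3.5 3.5 2.0
   vertex 5.0 4.0 0.0
   vertex 0.5 4.0 1.5
  endloop
 endfacet
 facet normal 0.000 0.707 0.707
  outer loop
   vertex 3.5 3.5 2.0
   vertex 0.5 4.0 1.5
   vertex 2.5 1.5 4.0
  endloop
 endfacet
 facet normal 0.744 0.248 0.620
  outer loop
   vertex 3.5 3.5 2.0
   vertex 2.5 1.5 4.0
   vertex 5.0 4.0 0.0
  endloop
 endfacet
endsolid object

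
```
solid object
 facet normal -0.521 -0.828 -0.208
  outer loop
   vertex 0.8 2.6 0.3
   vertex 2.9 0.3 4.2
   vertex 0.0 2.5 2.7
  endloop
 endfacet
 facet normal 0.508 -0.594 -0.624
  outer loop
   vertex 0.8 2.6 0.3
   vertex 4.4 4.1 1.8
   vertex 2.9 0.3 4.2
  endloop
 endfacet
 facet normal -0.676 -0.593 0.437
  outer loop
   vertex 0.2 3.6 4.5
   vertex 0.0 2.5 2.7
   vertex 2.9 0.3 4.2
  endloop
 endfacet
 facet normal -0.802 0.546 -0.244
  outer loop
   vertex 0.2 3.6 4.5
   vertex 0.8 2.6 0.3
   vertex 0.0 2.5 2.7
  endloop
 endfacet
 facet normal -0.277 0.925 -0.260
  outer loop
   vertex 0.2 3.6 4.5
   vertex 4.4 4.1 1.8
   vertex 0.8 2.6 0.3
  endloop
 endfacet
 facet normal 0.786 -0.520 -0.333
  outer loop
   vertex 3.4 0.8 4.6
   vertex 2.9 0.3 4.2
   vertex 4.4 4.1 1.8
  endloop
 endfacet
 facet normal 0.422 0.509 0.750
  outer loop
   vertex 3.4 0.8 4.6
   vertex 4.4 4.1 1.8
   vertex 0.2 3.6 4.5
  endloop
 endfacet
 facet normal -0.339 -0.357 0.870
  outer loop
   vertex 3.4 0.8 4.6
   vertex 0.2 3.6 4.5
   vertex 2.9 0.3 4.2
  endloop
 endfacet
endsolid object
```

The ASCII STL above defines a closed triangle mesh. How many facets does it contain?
8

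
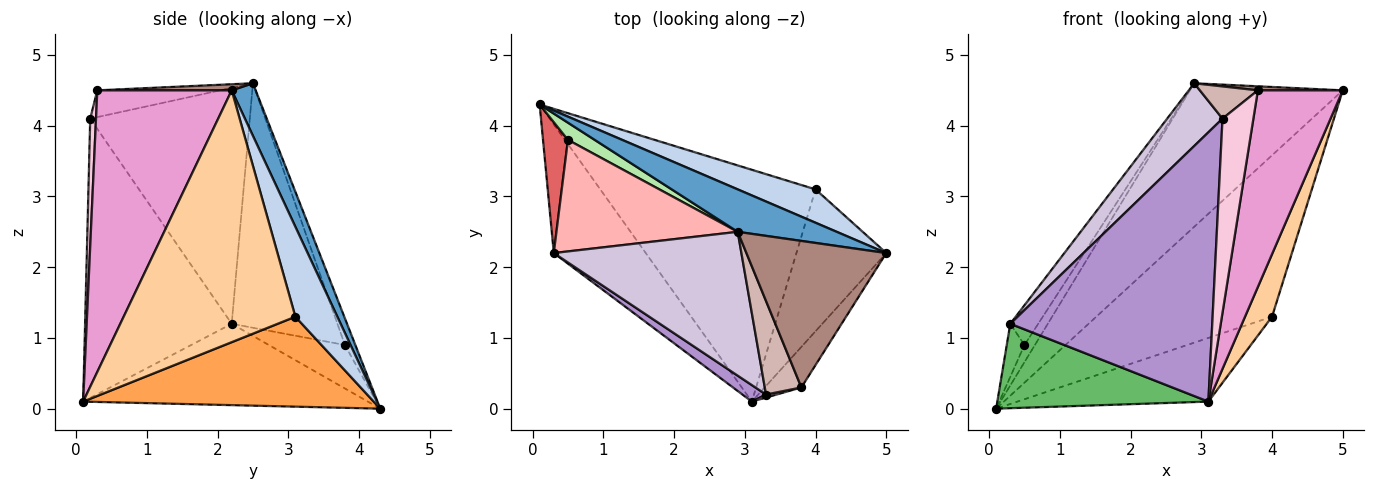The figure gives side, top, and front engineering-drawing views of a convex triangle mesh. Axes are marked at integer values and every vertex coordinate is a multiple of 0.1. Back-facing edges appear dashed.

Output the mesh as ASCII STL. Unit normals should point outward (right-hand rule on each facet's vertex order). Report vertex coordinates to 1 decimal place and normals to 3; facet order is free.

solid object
 facet normal 0.149 0.948 0.280
  outer loop
   vertex 2.9 2.5 4.6
   vertex 5.0 2.2 4.5
   vertex 0.1 4.3 0.0
  endloop
 endfacet
 facet normal 0.228 0.954 0.197
  outer loop
   vertex 4.0 3.1 1.3
   vertex 0.1 4.3 0.0
   vertex 5.0 2.2 4.5
  endloop
 endfacet
 facet normal 0.374 0.246 -0.894
  outer loop
   vertex 4.0 3.1 1.3
   vertex 3.1 0.1 0.1
   vertex 0.1 4.3 0.0
  endloop
 endfacet
 facet normal 0.932 -0.147 -0.332
  outer loop
   vertex 4.0 3.1 1.3
   vertex 5.0 2.2 4.5
   vertex 3.1 0.1 0.1
  endloop
 endfacet
 facet normal -0.595 -0.441 -0.672
  outer loop
   vertex 0.3 2.2 1.2
   vertex 0.1 4.3 0.0
   vertex 3.1 0.1 0.1
  endloop
 endfacet
 facet normal -0.577 0.577 0.577
  outer loop
   vertex 0.5 3.8 0.9
   vertex 2.9 2.5 4.6
   vertex 0.1 4.3 0.0
  endloop
 endfacet
 facet normal -0.850 0.198 0.488
  outer loop
   vertex 0.5 3.8 0.9
   vertex 0.1 4.3 0.0
   vertex 0.3 2.2 1.2
  endloop
 endfacet
 facet normal -0.786 0.207 0.583
  outer loop
   vertex 0.5 3.8 0.9
   vertex 0.3 2.2 1.2
   vertex 2.9 2.5 4.6
  endloop
 endfacet
 facet normal -0.587 -0.808 0.050
  outer loop
   vertex 3.3 0.2 4.1
   vertex 0.3 2.2 1.2
   vertex 3.1 0.1 0.1
  endloop
 endfacet
 facet normal -0.755 -0.262 0.601
  outer loop
   vertex 3.3 0.2 4.1
   vertex 2.9 2.5 4.6
   vertex 0.3 2.2 1.2
  endloop
 endfacet
 facet normal 0.044 -0.028 0.999
  outer loop
   vertex 3.8 0.3 4.5
   vertex 5.0 2.2 4.5
   vertex 2.9 2.5 4.6
  endloop
 endfacet
 facet normal -0.569 -0.268 0.778
  outer loop
   vertex 3.8 0.3 4.5
   vertex 2.9 2.5 4.6
   vertex 3.3 0.2 4.1
  endloop
 endfacet
 facet normal 0.840 -0.531 -0.110
  outer loop
   vertex 3.8 0.3 4.5
   vertex 3.1 0.1 0.1
   vertex 5.0 2.2 4.5
  endloop
 endfacet
 facet normal 0.184 -0.983 0.015
  outer loop
   vertex 3.8 0.3 4.5
   vertex 3.3 0.2 4.1
   vertex 3.1 0.1 0.1
  endloop
 endfacet
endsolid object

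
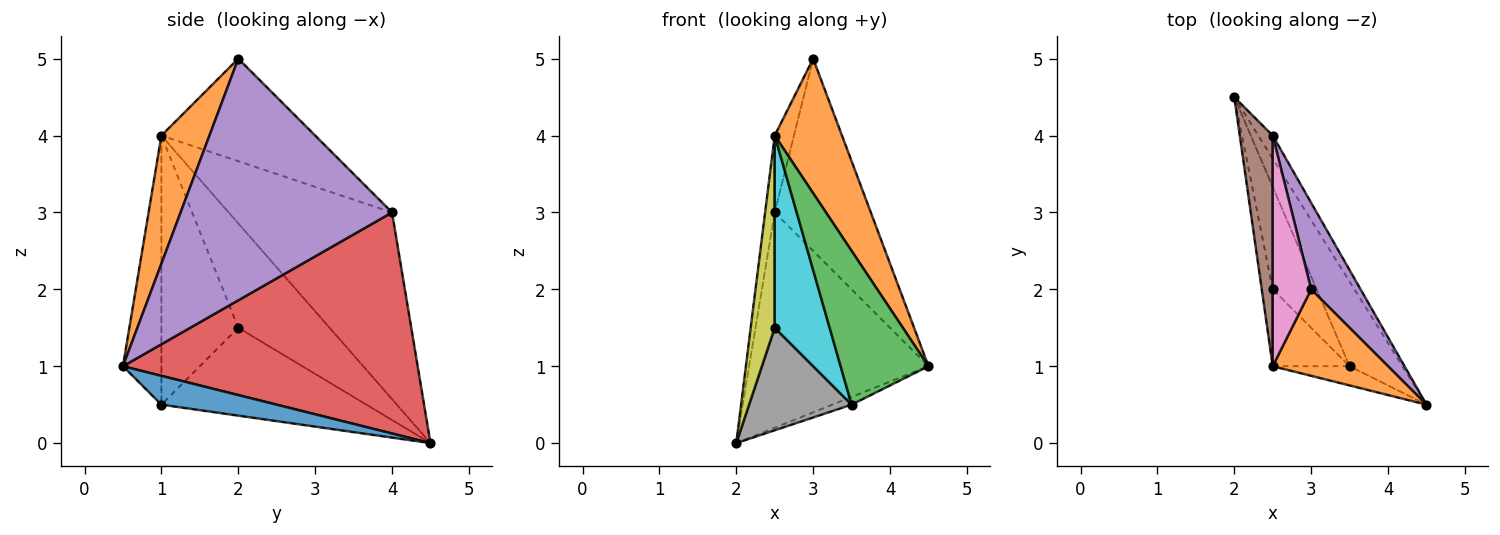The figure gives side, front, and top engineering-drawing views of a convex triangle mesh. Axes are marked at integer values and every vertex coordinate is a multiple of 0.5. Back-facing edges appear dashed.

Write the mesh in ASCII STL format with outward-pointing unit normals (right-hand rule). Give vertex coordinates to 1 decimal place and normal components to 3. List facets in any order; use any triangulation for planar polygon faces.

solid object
 facet normal 0.477 0.080 -0.875
  outer loop
   vertex 3.5 1.0 0.5
   vertex 2.0 4.5 0.0
   vertex 4.5 0.5 1.0
  endloop
 endfacet
 facet normal 0.515 -0.721 0.464
  outer loop
   vertex 2.5 1.0 4.0
   vertex 4.5 0.5 1.0
   vertex 3.0 2.0 5.0
  endloop
 endfacet
 facet normal -0.398 -0.910 -0.114
  outer loop
   vertex 2.5 1.0 4.0
   vertex 3.5 1.0 0.5
   vertex 4.5 0.5 1.0
  endloop
 endfacet
 facet normal 0.853 0.519 -0.056
  outer loop
   vertex 2.5 4.0 3.0
   vertex 4.5 0.5 1.0
   vertex 2.0 4.5 0.0
  endloop
 endfacet
 facet normal 0.895 0.407 0.183
  outer loop
   vertex 2.5 4.0 3.0
   vertex 3.0 2.0 5.0
   vertex 4.5 0.5 1.0
  endloop
 endfacet
 facet normal -0.983 0.058 0.173
  outer loop
   vertex 2.5 4.0 3.0
   vertex 2.0 4.5 0.0
   vertex 2.5 1.0 4.0
  endloop
 endfacet
 facet normal -0.930 0.116 0.349
  outer loop
   vertex 2.5 4.0 3.0
   vertex 2.5 1.0 4.0
   vertex 3.0 2.0 5.0
  endloop
 endfacet
 facet normal -0.816 -0.408 -0.408
  outer loop
   vertex 2.5 2.0 1.5
   vertex 2.0 4.5 0.0
   vertex 3.5 1.0 0.5
  endloop
 endfacet
 facet normal -0.962 -0.253 -0.101
  outer loop
   vertex 2.5 2.0 1.5
   vertex 2.5 1.0 4.0
   vertex 2.0 4.5 0.0
  endloop
 endfacet
 facet normal -0.793 -0.566 -0.226
  outer loop
   vertex 2.5 2.0 1.5
   vertex 3.5 1.0 0.5
   vertex 2.5 1.0 4.0
  endloop
 endfacet
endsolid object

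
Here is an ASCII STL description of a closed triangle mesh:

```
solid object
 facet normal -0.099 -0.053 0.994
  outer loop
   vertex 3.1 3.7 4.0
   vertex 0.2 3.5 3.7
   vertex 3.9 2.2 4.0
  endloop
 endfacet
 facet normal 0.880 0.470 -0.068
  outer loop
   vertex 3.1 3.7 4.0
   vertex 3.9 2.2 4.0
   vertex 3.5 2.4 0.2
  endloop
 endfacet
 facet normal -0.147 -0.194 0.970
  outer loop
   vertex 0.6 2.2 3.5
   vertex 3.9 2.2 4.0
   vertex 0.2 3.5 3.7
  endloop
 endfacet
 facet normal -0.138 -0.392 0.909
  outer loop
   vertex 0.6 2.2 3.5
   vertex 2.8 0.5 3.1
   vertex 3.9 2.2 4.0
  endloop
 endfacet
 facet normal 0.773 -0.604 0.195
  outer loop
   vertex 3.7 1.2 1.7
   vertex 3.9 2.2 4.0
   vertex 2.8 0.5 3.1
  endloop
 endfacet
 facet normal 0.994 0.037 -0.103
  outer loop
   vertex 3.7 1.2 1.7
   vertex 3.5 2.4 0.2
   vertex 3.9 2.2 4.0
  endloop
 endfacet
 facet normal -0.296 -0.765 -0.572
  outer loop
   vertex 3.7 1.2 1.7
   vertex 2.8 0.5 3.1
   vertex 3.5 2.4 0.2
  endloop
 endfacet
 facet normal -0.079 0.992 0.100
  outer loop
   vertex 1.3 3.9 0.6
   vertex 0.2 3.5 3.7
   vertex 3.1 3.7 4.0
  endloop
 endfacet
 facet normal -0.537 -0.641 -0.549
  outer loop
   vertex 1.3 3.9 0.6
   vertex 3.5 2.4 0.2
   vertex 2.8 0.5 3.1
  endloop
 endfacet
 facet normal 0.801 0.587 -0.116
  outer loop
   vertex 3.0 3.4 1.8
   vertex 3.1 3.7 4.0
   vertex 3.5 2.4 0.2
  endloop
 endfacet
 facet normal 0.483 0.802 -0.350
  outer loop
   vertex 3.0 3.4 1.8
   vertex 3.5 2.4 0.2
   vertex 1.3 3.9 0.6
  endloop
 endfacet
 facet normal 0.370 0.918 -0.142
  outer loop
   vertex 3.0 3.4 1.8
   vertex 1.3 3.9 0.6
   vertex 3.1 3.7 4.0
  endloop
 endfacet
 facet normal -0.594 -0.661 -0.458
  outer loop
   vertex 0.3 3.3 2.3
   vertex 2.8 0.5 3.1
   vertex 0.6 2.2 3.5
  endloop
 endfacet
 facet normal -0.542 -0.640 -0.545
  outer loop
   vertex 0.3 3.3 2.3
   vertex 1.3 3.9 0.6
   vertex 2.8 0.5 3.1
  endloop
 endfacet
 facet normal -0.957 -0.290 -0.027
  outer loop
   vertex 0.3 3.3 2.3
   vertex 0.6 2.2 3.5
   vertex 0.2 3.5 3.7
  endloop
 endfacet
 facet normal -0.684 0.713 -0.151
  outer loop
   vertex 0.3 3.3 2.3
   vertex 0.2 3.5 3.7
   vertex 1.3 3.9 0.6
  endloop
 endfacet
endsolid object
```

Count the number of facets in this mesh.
16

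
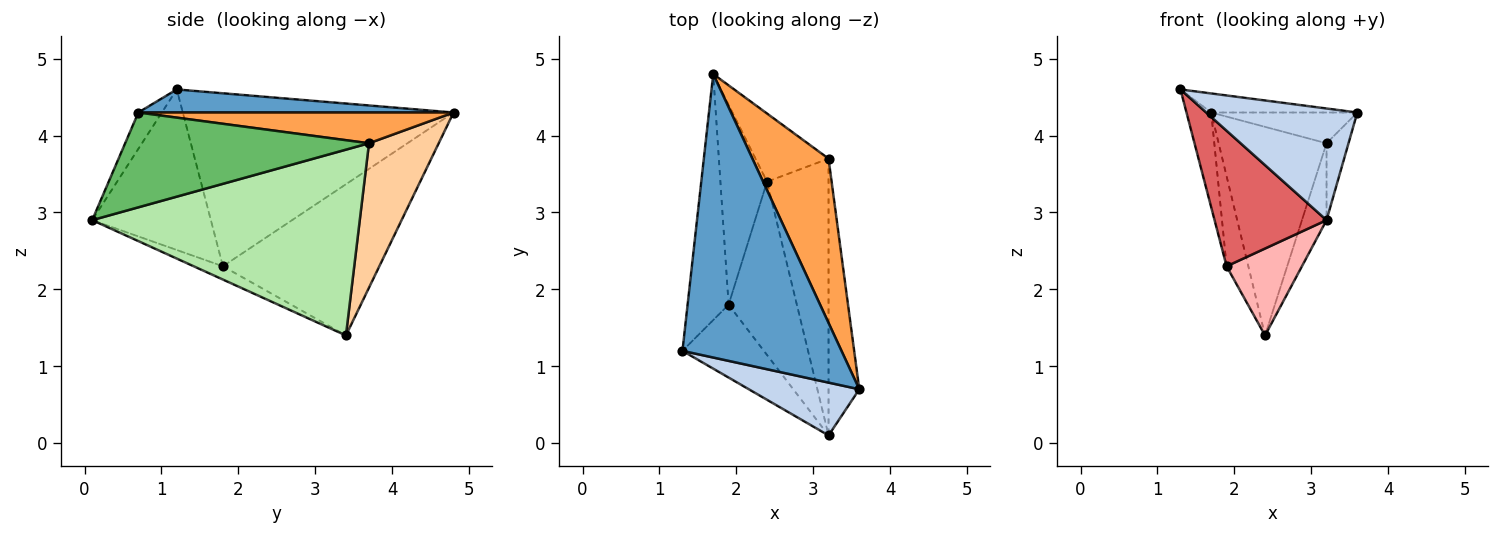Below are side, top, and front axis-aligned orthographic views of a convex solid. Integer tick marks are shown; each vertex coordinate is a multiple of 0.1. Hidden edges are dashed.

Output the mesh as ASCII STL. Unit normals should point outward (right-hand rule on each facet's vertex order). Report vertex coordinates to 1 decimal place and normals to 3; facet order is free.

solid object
 facet normal 0.143 0.066 0.987
  outer loop
   vertex 1.7 4.8 4.3
   vertex 1.3 1.2 4.6
   vertex 3.6 0.7 4.3
  endloop
 endfacet
 facet normal -0.139 -0.895 0.423
  outer loop
   vertex 3.2 0.1 2.9
   vertex 3.6 0.7 4.3
   vertex 1.3 1.2 4.6
  endloop
 endfacet
 facet normal 0.369 0.171 0.914
  outer loop
   vertex 3.2 3.7 3.9
   vertex 1.7 4.8 4.3
   vertex 3.6 0.7 4.3
  endloop
 endfacet
 facet normal 0.523 0.810 -0.265
  outer loop
   vertex 3.2 3.7 3.9
   vertex 2.4 3.4 1.4
   vertex 1.7 4.8 4.3
  endloop
 endfacet
 facet normal 0.948 0.085 -0.307
  outer loop
   vertex 3.2 3.7 3.9
   vertex 3.6 0.7 4.3
   vertex 3.2 0.1 2.9
  endloop
 endfacet
 facet normal 0.946 0.087 -0.313
  outer loop
   vertex 3.2 3.7 3.9
   vertex 3.2 0.1 2.9
   vertex 2.4 3.4 1.4
  endloop
 endfacet
 facet normal -0.682 -0.644 -0.346
  outer loop
   vertex 1.9 1.8 2.3
   vertex 3.2 0.1 2.9
   vertex 1.3 1.2 4.6
  endloop
 endfacet
 facet normal -0.171 -0.442 -0.881
  outer loop
   vertex 1.9 1.8 2.3
   vertex 2.4 3.4 1.4
   vertex 3.2 0.1 2.9
  endloop
 endfacet
 facet normal -0.969 0.089 -0.230
  outer loop
   vertex 1.9 1.8 2.3
   vertex 1.3 1.2 4.6
   vertex 1.7 4.8 4.3
  endloop
 endfacet
 facet normal -0.947 0.132 -0.292
  outer loop
   vertex 1.9 1.8 2.3
   vertex 1.7 4.8 4.3
   vertex 2.4 3.4 1.4
  endloop
 endfacet
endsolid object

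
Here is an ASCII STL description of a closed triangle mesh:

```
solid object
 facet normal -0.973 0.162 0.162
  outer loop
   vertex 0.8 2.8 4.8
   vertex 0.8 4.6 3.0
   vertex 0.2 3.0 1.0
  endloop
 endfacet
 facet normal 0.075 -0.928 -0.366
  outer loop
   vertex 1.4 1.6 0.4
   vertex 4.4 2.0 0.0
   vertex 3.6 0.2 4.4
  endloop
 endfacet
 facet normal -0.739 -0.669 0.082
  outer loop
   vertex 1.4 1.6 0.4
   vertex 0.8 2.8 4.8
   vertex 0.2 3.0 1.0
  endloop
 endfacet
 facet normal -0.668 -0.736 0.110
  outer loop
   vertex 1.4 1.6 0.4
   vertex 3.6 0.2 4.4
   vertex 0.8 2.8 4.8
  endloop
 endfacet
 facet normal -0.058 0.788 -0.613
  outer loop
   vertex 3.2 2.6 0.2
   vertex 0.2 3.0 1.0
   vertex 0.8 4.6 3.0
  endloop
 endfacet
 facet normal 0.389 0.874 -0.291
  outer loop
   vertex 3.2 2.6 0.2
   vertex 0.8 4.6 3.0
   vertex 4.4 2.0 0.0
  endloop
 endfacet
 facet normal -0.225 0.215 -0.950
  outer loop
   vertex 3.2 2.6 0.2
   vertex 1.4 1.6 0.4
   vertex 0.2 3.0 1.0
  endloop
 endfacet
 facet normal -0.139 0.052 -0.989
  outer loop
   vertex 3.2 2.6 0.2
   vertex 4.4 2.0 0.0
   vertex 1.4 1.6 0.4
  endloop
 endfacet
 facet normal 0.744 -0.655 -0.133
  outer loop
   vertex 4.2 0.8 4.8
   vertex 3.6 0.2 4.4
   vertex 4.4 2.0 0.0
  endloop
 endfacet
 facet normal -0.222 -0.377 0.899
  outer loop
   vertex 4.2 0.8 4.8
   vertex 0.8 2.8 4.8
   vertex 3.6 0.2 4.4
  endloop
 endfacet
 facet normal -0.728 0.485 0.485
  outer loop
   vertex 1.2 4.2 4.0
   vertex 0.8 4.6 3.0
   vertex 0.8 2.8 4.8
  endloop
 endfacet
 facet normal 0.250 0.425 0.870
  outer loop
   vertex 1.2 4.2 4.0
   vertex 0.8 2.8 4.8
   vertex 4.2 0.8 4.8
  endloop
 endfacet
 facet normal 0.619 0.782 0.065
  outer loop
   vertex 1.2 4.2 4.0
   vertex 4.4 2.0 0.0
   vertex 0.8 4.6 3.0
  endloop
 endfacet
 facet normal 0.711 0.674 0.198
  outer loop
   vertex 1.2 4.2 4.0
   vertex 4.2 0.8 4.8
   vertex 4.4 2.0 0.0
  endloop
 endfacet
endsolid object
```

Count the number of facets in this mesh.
14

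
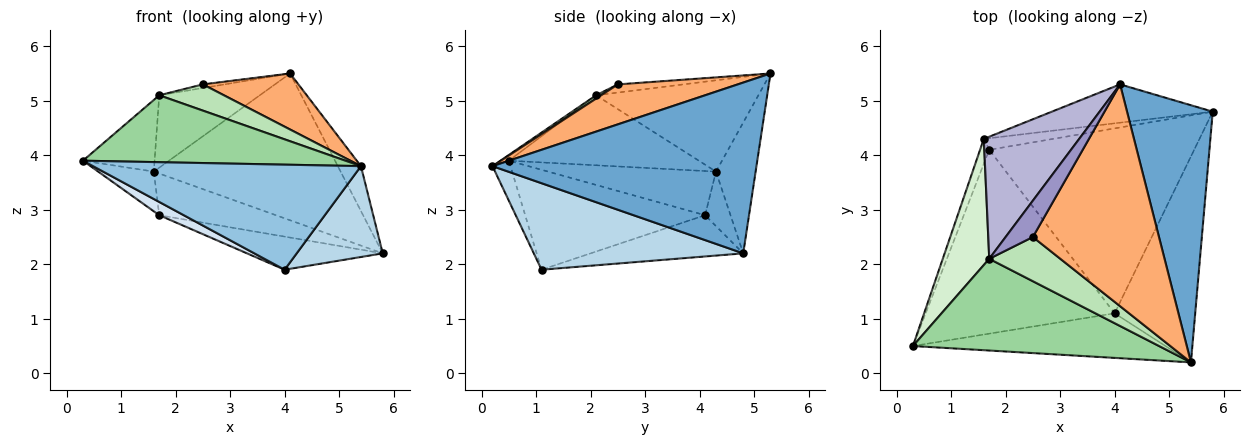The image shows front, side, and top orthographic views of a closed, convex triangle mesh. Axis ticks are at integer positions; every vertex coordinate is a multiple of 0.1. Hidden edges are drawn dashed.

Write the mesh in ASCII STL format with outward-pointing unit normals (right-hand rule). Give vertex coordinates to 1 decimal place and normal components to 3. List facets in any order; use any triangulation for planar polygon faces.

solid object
 facet normal 0.891 0.078 0.447
  outer loop
   vertex 4.1 5.3 5.5
   vertex 5.4 0.2 3.8
   vertex 5.8 4.8 2.2
  endloop
 endfacet
 facet normal -0.062 -0.919 -0.390
  outer loop
   vertex 4.0 1.1 1.9
   vertex 5.4 0.2 3.8
   vertex 0.3 0.5 3.9
  endloop
 endfacet
 facet normal 0.701 -0.288 -0.653
  outer loop
   vertex 4.0 1.1 1.9
   vertex 5.8 4.8 2.2
   vertex 5.4 0.2 3.8
  endloop
 endfacet
 facet normal -0.467 -0.064 -0.882
  outer loop
   vertex 4.0 1.1 1.9
   vertex 0.3 0.5 3.9
   vertex 1.7 4.1 2.9
  endloop
 endfacet
 facet normal -0.194 0.173 -0.966
  outer loop
   vertex 4.0 1.1 1.9
   vertex 1.7 4.1 2.9
   vertex 5.8 4.8 2.2
  endloop
 endfacet
 facet normal 0.294 -0.234 0.927
  outer loop
   vertex 2.5 2.5 5.3
   vertex 5.4 0.2 3.8
   vertex 4.1 5.3 5.5
  endloop
 endfacet
 facet normal -0.201 0.948 -0.247
  outer loop
   vertex 1.6 4.3 3.7
   vertex 4.1 5.3 5.5
   vertex 5.8 4.8 2.2
  endloop
 endfacet
 facet normal -0.206 0.943 -0.261
  outer loop
   vertex 1.6 4.3 3.7
   vertex 5.8 4.8 2.2
   vertex 1.7 4.1 2.9
  endloop
 endfacet
 facet normal -0.931 0.308 -0.194
  outer loop
   vertex 1.6 4.3 3.7
   vertex 1.7 4.1 2.9
   vertex 0.3 0.5 3.9
  endloop
 endfacet
 facet normal -0.019 -0.589 0.808
  outer loop
   vertex 1.7 2.1 5.1
   vertex 0.3 0.5 3.9
   vertex 5.4 0.2 3.8
  endloop
 endfacet
 facet normal 0.040 -0.510 0.859
  outer loop
   vertex 1.7 2.1 5.1
   vertex 5.4 0.2 3.8
   vertex 2.5 2.5 5.3
  endloop
 endfacet
 facet normal -0.795 0.300 0.528
  outer loop
   vertex 1.7 2.1 5.1
   vertex 1.6 4.3 3.7
   vertex 0.3 0.5 3.9
  endloop
 endfacet
 facet normal -0.286 0.095 0.953
  outer loop
   vertex 1.7 2.1 5.1
   vertex 2.5 2.5 5.3
   vertex 4.1 5.3 5.5
  endloop
 endfacet
 facet normal -0.636 0.394 0.664
  outer loop
   vertex 1.7 2.1 5.1
   vertex 4.1 5.3 5.5
   vertex 1.6 4.3 3.7
  endloop
 endfacet
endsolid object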